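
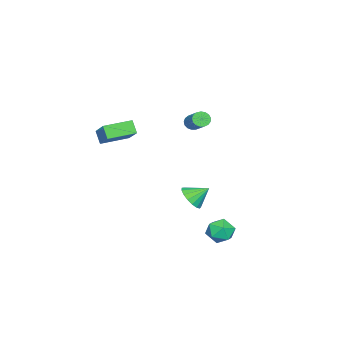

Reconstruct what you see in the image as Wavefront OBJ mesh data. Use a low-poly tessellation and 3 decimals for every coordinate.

v -2.529 -0.755 2.54
v -2.146 -1.074 2.431
v -1.149 -0.164 3.271
v -1.531 0.155 3.38
v -2.14 -0.911 2.249
v -1.143 -0.002 3.089
v -2.224 -0.713 2.133
v -1.226 0.196 2.974
v -2.377 -0.525 2.111
v -1.38 0.385 2.951
v -2.565 -0.389 2.187
v -1.568 0.521 3.027
v -2.744 -0.336 2.343
v -1.747 0.573 3.184
v -2.875 -0.38 2.545
v -1.877 0.529 3.386
v -2.926 -0.51 2.746
v -1.928 0.4 3.586
v -2.886 -0.695 2.899
v -1.888 0.214 3.74
v -2.764 -0.895 2.97
v -1.767 0.015 3.811
v -2.588 -1.062 2.943
v -1.591 -0.152 3.783
v -2.399 -1.159 2.823
v -1.402 -0.249 3.663
v -2.239 -1.163 2.638
v -1.242 -0.254 3.479
v 1.164 -4.641 2.743
v 2.422 -3.586 3.868
v 0.073 -3.51 2.904
v 1.331 -2.455 4.029
v 1.469 -4.245 2.031
v 2.727 -3.19 3.156
v 0.378 -3.114 2.192
v 1.636 -2.059 3.317
v 3.437 1.74 0.296
v 3.756 1.36 0.911
v 3.063 2.54 0.984
v 4.032 1.59 0.793
v 4.172 1.854 0.562
v 4.143 2.092 0.269
v 3.953 2.249 -0.017
v 3.644 2.29 -0.232
v 3.288 2.204 -0.325
v 2.966 2.012 -0.277
v 2.752 1.758 -0.097
v 2.694 1.499 0.173
v 2.807 1.296 0.471
v 3.064 1.194 0.729
v 3.407 1.217 0.887
v 2.493 3.381 -1.754
v 3.049 3.973 -1.581
v 3.491 2.527 -2.039
v 4.047 3.119 -1.866
v 3.591 2.787 -1.257
v 2.974 3.314 -1.08
v 3.566 3.186 -2.54
v 2.949 3.713 -2.363
v 3.712 3.853 -2.066
v 3.728 3.606 -1.273
v 2.812 2.894 -2.347
v 2.828 2.647 -1.554
f 2 1 5
f 2 5 3
f 3 5 6
f 3 6 4
f 5 1 7
f 5 7 6
f 6 7 8
f 6 8 4
f 7 1 9
f 7 9 8
f 8 9 10
f 8 10 4
f 9 1 11
f 9 11 10
f 10 11 12
f 10 12 4
f 11 1 13
f 11 13 12
f 12 13 14
f 12 14 4
f 13 1 15
f 13 15 14
f 14 15 16
f 14 16 4
f 15 1 17
f 15 17 16
f 16 17 18
f 16 18 4
f 17 1 19
f 17 19 18
f 18 19 20
f 18 20 4
f 19 1 21
f 19 21 20
f 20 21 22
f 20 22 4
f 21 1 23
f 21 23 22
f 22 23 24
f 22 24 4
f 23 1 25
f 23 25 24
f 24 25 26
f 24 26 4
f 25 1 27
f 25 27 26
f 26 27 28
f 26 28 4
f 27 1 2
f 27 2 28
f 28 2 3
f 28 3 4
f 30 32 29
f 33 30 29
f 29 32 31
f 31 33 29
f 30 36 32
f 34 30 33
f 34 36 30
f 32 36 31
f 35 33 31
f 31 36 35
f 35 34 33
f 36 34 35
f 38 37 40
f 38 40 39
f 40 37 41
f 40 41 39
f 41 37 42
f 41 42 39
f 42 37 43
f 42 43 39
f 43 37 44
f 43 44 39
f 44 37 45
f 44 45 39
f 45 37 46
f 45 46 39
f 46 37 47
f 46 47 39
f 47 37 48
f 47 48 39
f 48 37 49
f 48 49 39
f 49 37 50
f 49 50 39
f 50 37 51
f 50 51 39
f 51 37 38
f 51 38 39
f 52 63 57
f 52 57 53
f 52 53 59
f 52 59 62
f 52 62 63
f 53 57 61
f 57 63 56
f 63 62 54
f 62 59 58
f 59 53 60
f 55 61 56
f 55 56 54
f 55 54 58
f 55 58 60
f 55 60 61
f 56 61 57
f 54 56 63
f 58 54 62
f 60 58 59
f 61 60 53



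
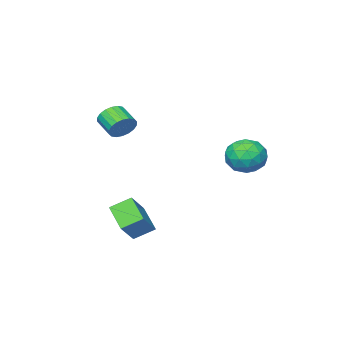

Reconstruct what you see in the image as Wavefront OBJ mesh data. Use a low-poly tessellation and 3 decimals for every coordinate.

v 2.324 0.024 -3.674
v 1.964 -1.258 -2.862
v 3.313 0.387 -2.663
v 2.953 -0.895 -1.851
v 3.127 -0.565 -4.249
v 2.767 -1.847 -3.437
v 4.116 -0.202 -3.238
v 3.756 -1.484 -2.426
v 2.337 -2.256 1.922
v 2.964 -2.477 1.621
v 2.87 -3.445 2.137
v 2.243 -3.224 2.438
v 3.062 -2.339 1.899
v 2.968 -3.307 2.414
v 3.016 -2.185 2.181
v 2.922 -3.152 2.696
v 2.836 -2.044 2.412
v 2.742 -3.012 2.927
v 2.556 -1.946 2.546
v 2.462 -2.913 3.061
v 2.234 -1.909 2.556
v 2.14 -2.876 3.071
v 1.932 -1.941 2.441
v 1.838 -2.908 2.956
v 1.71 -2.035 2.223
v 1.616 -3.003 2.739
v 1.612 -2.173 1.946
v 1.518 -3.141 2.461
v 1.658 -2.328 1.664
v 1.564 -3.295 2.179
v 1.838 -2.468 1.433
v 1.744 -3.436 1.948
v 2.118 -2.567 1.299
v 2.024 -3.534 1.814
v 2.44 -2.604 1.289
v 2.346 -3.571 1.804
v 2.742 -2.572 1.404
v 2.648 -3.539 1.919
v -2.911 1.349 0.492
v -1.977 1.567 0.038
v -2.903 -0.207 -0.238
v -1.969 0.011 -0.692
v -2.03 -0.12 0.36
v -2.035 0.841 0.811
v -2.845 0.519 -1.011
v -2.85 1.48 -0.56
v -1.936 1.054 -0.891
v -1.432 0.659 -0.044
v -3.448 0.701 -0.156
v -2.944 0.306 0.691
v -2.445 1.594 0.329
v -2.435 -0.234 -0.529
v -2.471 -0.312 0.09
v -1.922 -0.183 -0.177
v -2.479 1.168 0.783
v -1.93 1.296 0.516
v -1.961 0.305 0.706
v -2.95 0.064 -0.716
v -2.401 0.192 -0.983
v -2.958 1.543 -0.023
v -2.409 1.672 -0.29
v -2.919 1.055 -0.906
v -1.871 1.421 -0.484
v -1.866 0.506 -0.913
v -2.382 0.805 -1.101
v -2.385 1.37 -0.836
v -1.575 1.189 0.014
v -1.57 0.274 -0.415
v -1.606 0.197 0.203
v -1.609 0.762 0.469
v -1.551 0.887 -0.532
v -3.31 1.086 0.215
v -3.305 0.171 -0.214
v -3.271 0.598 -0.669
v -3.274 1.163 -0.403
v -3.014 0.854 0.713
v -3.009 -0.061 0.284
v -2.495 -0.01 0.636
v -2.498 0.555 0.901
v -3.329 0.473 0.332
f 2 4 1
f 5 2 1
f 1 4 3
f 3 5 1
f 2 8 4
f 6 2 5
f 6 8 2
f 4 8 3
f 7 5 3
f 3 8 7
f 7 6 5
f 8 6 7
f 10 9 13
f 10 13 11
f 11 13 14
f 11 14 12
f 13 9 15
f 13 15 14
f 14 15 16
f 14 16 12
f 15 9 17
f 15 17 16
f 16 17 18
f 16 18 12
f 17 9 19
f 17 19 18
f 18 19 20
f 18 20 12
f 19 9 21
f 19 21 20
f 20 21 22
f 20 22 12
f 21 9 23
f 21 23 22
f 22 23 24
f 22 24 12
f 23 9 25
f 23 25 24
f 24 25 26
f 24 26 12
f 25 9 27
f 25 27 26
f 26 27 28
f 26 28 12
f 27 9 29
f 27 29 28
f 28 29 30
f 28 30 12
f 29 9 31
f 29 31 30
f 30 31 32
f 30 32 12
f 31 9 33
f 31 33 32
f 32 33 34
f 32 34 12
f 33 9 35
f 33 35 34
f 34 35 36
f 34 36 12
f 35 9 37
f 35 37 36
f 36 37 38
f 36 38 12
f 37 9 10
f 37 10 38
f 38 10 11
f 38 11 12
f 39 76 55
f 76 50 79
f 55 79 44
f 76 79 55
f 39 55 51
f 55 44 56
f 51 56 40
f 55 56 51
f 39 51 60
f 51 40 61
f 60 61 46
f 51 61 60
f 39 60 72
f 60 46 75
f 72 75 49
f 60 75 72
f 39 72 76
f 72 49 80
f 76 80 50
f 72 80 76
f 40 56 67
f 56 44 70
f 67 70 48
f 56 70 67
f 44 79 57
f 79 50 78
f 57 78 43
f 79 78 57
f 50 80 77
f 80 49 73
f 77 73 41
f 80 73 77
f 49 75 74
f 75 46 62
f 74 62 45
f 75 62 74
f 46 61 66
f 61 40 63
f 66 63 47
f 61 63 66
f 42 68 54
f 68 48 69
f 54 69 43
f 68 69 54
f 42 54 52
f 54 43 53
f 52 53 41
f 54 53 52
f 42 52 59
f 52 41 58
f 59 58 45
f 52 58 59
f 42 59 64
f 59 45 65
f 64 65 47
f 59 65 64
f 42 64 68
f 64 47 71
f 68 71 48
f 64 71 68
f 43 69 57
f 69 48 70
f 57 70 44
f 69 70 57
f 41 53 77
f 53 43 78
f 77 78 50
f 53 78 77
f 45 58 74
f 58 41 73
f 74 73 49
f 58 73 74
f 47 65 66
f 65 45 62
f 66 62 46
f 65 62 66
f 48 71 67
f 71 47 63
f 67 63 40
f 71 63 67



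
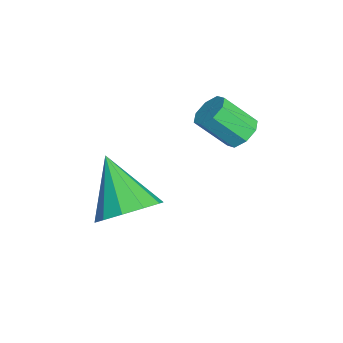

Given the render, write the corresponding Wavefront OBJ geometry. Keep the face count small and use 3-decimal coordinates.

v 0.693 -1.788 -3.99
v 1.471 -1.978 -3.391
v -0.553 -2.412 -2.57
v 1.292 -1.395 -3.292
v 0.884 -0.962 -3.459
v 0.403 -0.844 -3.83
v 0.033 -1.087 -4.261
v -0.085 -1.597 -4.589
v 0.094 -2.18 -4.688
v 0.502 -2.613 -4.521
v 0.983 -2.731 -4.151
v 1.353 -2.488 -3.719
v -0.231 1.325 -1.463
v 0.082 1.668 -1.099
v 0.003 0.759 -0.173
v -0.309 0.415 -0.537
v -0.363 1.74 -1.066
v -0.441 0.831 -0.14
v -0.73 1.569 -1.265
v -0.809 0.66 -0.339
v -0.805 1.255 -1.58
v -0.883 0.345 -0.655
v -0.543 0.981 -1.827
v -0.622 0.072 -0.901
v -0.099 0.909 -1.86
v -0.177 -0 -0.934
v 0.269 1.08 -1.661
v 0.19 0.171 -0.735
v 0.343 1.395 -1.345
v 0.265 0.485 -0.42
f 2 1 4
f 2 4 3
f 4 1 5
f 4 5 3
f 5 1 6
f 5 6 3
f 6 1 7
f 6 7 3
f 7 1 8
f 7 8 3
f 8 1 9
f 8 9 3
f 9 1 10
f 9 10 3
f 10 1 11
f 10 11 3
f 11 1 12
f 11 12 3
f 12 1 2
f 12 2 3
f 14 13 17
f 14 17 15
f 15 17 18
f 15 18 16
f 17 13 19
f 17 19 18
f 18 19 20
f 18 20 16
f 19 13 21
f 19 21 20
f 20 21 22
f 20 22 16
f 21 13 23
f 21 23 22
f 22 23 24
f 22 24 16
f 23 13 25
f 23 25 24
f 24 25 26
f 24 26 16
f 25 13 27
f 25 27 26
f 26 27 28
f 26 28 16
f 27 13 29
f 27 29 28
f 28 29 30
f 28 30 16
f 29 13 14
f 29 14 30
f 30 14 15
f 30 15 16



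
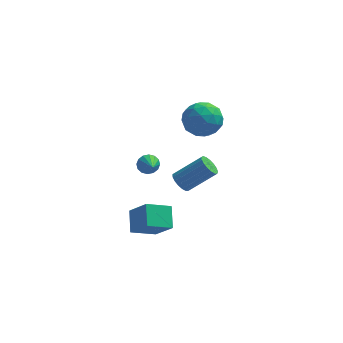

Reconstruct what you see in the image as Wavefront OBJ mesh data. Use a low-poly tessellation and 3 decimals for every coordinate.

v -2.033 0.225 -1.689
v -1.465 0.208 -2.081
v -1.627 -0.905 -1.051
v -1.375 0.402 -1.795
v -1.461 0.549 -1.481
v -1.7 0.609 -1.223
v -2.029 0.566 -1.089
v -2.358 0.432 -1.117
v -2.601 0.242 -1.298
v -2.692 0.048 -1.584
v -2.606 -0.099 -1.898
v -2.366 -0.159 -2.156
v -2.038 -0.116 -2.289
v -1.708 0.018 -2.262
v -0.145 0.09 -3.023
v 0.21 -0.504 -3.286
v 1.84 -0.144 -1.899
v 1.485 0.45 -1.637
v 0.326 -0.239 -3.491
v 1.955 0.122 -2.104
v 0.333 0.102 -3.588
v 1.963 0.462 -2.201
v 0.231 0.439 -3.556
v 1.861 0.8 -2.169
v 0.043 0.697 -3.402
v 1.673 1.057 -2.015
v -0.188 0.816 -3.162
v 1.442 1.176 -1.775
v -0.409 0.768 -2.889
v 1.221 1.128 -1.502
v -0.57 0.565 -2.648
v 1.06 0.925 -1.261
v -0.633 0.253 -2.492
v 0.996 0.613 -1.105
v -0.585 -0.096 -2.458
v 1.045 0.264 -1.071
v -0.435 -0.403 -2.554
v 1.194 -0.042 -1.167
v -0.22 -0.597 -2.757
v 1.41 -0.236 -1.37
v 0.013 -0.633 -3.022
v 1.643 -0.273 -1.635
v -1.477 -4.982 -2.778
v -1.675 -3.773 -1.911
v -2.528 -4.191 -4.121
v -2.725 -2.982 -3.255
v -0.135 -4.298 -3.425
v -0.332 -3.089 -2.559
v -1.185 -3.507 -4.769
v -1.383 -2.298 -3.902
v 0.04 -0.71 3.606
v 0.971 -0.105 4.184
v 1.389 -1.915 2.696
v 2.32 -1.31 3.274
v 1.539 -2.032 3.933
v 0.705 -1.287 4.495
v 1.655 -0.733 2.385
v 0.821 0.012 2.947
v 1.968 -0.119 3.429
v 1.897 -0.922 4.386
v 0.463 -1.098 2.494
v 0.392 -1.901 3.451
v 0.387 -0.302 3.975
v 1.973 -1.718 2.905
v 1.514 -2.143 3.293
v 2.061 -1.787 3.632
v 0.231 -0.997 4.158
v 0.778 -0.641 4.497
v 1.112 -1.774 4.35
v 1.582 -1.379 2.383
v 2.129 -1.023 2.722
v 0.299 -0.233 3.248
v 0.846 0.123 3.587
v 1.248 -0.246 2.53
v 1.52 0.046 3.871
v 2.313 -0.662 3.336
v 1.923 -0.323 2.813
v 1.433 0.114 3.144
v 1.478 -0.426 4.433
v 2.271 -1.134 3.899
v 1.812 -1.559 4.286
v 1.322 -1.121 4.616
v 2.065 -0.434 3.99
v 0.089 -0.886 2.981
v 0.882 -1.594 2.447
v 1.038 -0.899 2.264
v 0.548 -0.461 2.594
v 0.047 -1.358 3.544
v 0.84 -2.066 3.009
v 0.927 -2.134 3.736
v 0.437 -1.697 4.067
v 0.295 -1.586 2.89
f 2 1 4
f 2 4 3
f 4 1 5
f 4 5 3
f 5 1 6
f 5 6 3
f 6 1 7
f 6 7 3
f 7 1 8
f 7 8 3
f 8 1 9
f 8 9 3
f 9 1 10
f 9 10 3
f 10 1 11
f 10 11 3
f 11 1 12
f 11 12 3
f 12 1 13
f 12 13 3
f 13 1 14
f 13 14 3
f 14 1 2
f 14 2 3
f 16 15 19
f 16 19 17
f 17 19 20
f 17 20 18
f 19 15 21
f 19 21 20
f 20 21 22
f 20 22 18
f 21 15 23
f 21 23 22
f 22 23 24
f 22 24 18
f 23 15 25
f 23 25 24
f 24 25 26
f 24 26 18
f 25 15 27
f 25 27 26
f 26 27 28
f 26 28 18
f 27 15 29
f 27 29 28
f 28 29 30
f 28 30 18
f 29 15 31
f 29 31 30
f 30 31 32
f 30 32 18
f 31 15 33
f 31 33 32
f 32 33 34
f 32 34 18
f 33 15 35
f 33 35 34
f 34 35 36
f 34 36 18
f 35 15 37
f 35 37 36
f 36 37 38
f 36 38 18
f 37 15 39
f 37 39 38
f 38 39 40
f 38 40 18
f 39 15 41
f 39 41 40
f 40 41 42
f 40 42 18
f 41 15 16
f 41 16 42
f 42 16 17
f 42 17 18
f 44 46 43
f 47 44 43
f 43 46 45
f 45 47 43
f 44 50 46
f 48 44 47
f 48 50 44
f 46 50 45
f 49 47 45
f 45 50 49
f 49 48 47
f 50 48 49
f 51 88 67
f 88 62 91
f 67 91 56
f 88 91 67
f 51 67 63
f 67 56 68
f 63 68 52
f 67 68 63
f 51 63 72
f 63 52 73
f 72 73 58
f 63 73 72
f 51 72 84
f 72 58 87
f 84 87 61
f 72 87 84
f 51 84 88
f 84 61 92
f 88 92 62
f 84 92 88
f 52 68 79
f 68 56 82
f 79 82 60
f 68 82 79
f 56 91 69
f 91 62 90
f 69 90 55
f 91 90 69
f 62 92 89
f 92 61 85
f 89 85 53
f 92 85 89
f 61 87 86
f 87 58 74
f 86 74 57
f 87 74 86
f 58 73 78
f 73 52 75
f 78 75 59
f 73 75 78
f 54 80 66
f 80 60 81
f 66 81 55
f 80 81 66
f 54 66 64
f 66 55 65
f 64 65 53
f 66 65 64
f 54 64 71
f 64 53 70
f 71 70 57
f 64 70 71
f 54 71 76
f 71 57 77
f 76 77 59
f 71 77 76
f 54 76 80
f 76 59 83
f 80 83 60
f 76 83 80
f 55 81 69
f 81 60 82
f 69 82 56
f 81 82 69
f 53 65 89
f 65 55 90
f 89 90 62
f 65 90 89
f 57 70 86
f 70 53 85
f 86 85 61
f 70 85 86
f 59 77 78
f 77 57 74
f 78 74 58
f 77 74 78
f 60 83 79
f 83 59 75
f 79 75 52
f 83 75 79



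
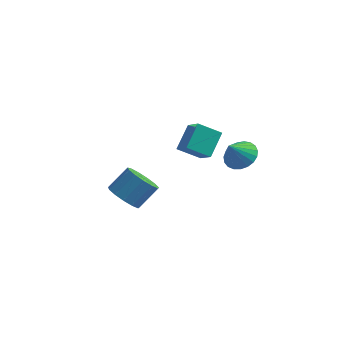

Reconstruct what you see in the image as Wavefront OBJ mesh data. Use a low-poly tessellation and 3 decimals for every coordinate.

v -1.31 0.197 2.861
v -0.642 -0.445 3.542
v -1.175 1.231 3.703
v -0.507 0.589 4.384
v -0.373 0.551 2.276
v 0.295 -0.091 2.957
v -0.238 1.585 3.118
v 0.43 0.943 3.799
v -4.315 1.685 -2.131
v -3.948 2.174 -2.777
v -3.318 2.945 -1.836
v -3.685 2.455 -1.189
v -4.385 2.394 -2.664
v -3.755 3.164 -1.723
v -4.8 2.388 -2.382
v -4.169 3.158 -1.441
v -5.06 2.159 -2.02
v -4.43 2.929 -1.079
v -5.084 1.779 -1.693
v -4.454 2.55 -0.752
v -4.864 1.37 -1.505
v -4.234 2.14 -0.564
v -4.47 1.06 -1.516
v -3.84 1.831 -0.574
v -4.026 0.949 -1.722
v -3.396 1.72 -0.78
v -3.674 1.071 -2.057
v -3.044 1.842 -1.116
v -3.526 1.388 -2.416
v -2.896 2.159 -1.475
v -3.628 1.8 -2.685
v -2.998 2.57 -1.743
v 0.801 2.378 1.497
v 1.321 2.796 1.956
v 0.459 1.762 2.443
v 1.042 2.983 1.977
v 0.722 3.066 1.915
v 0.415 3.03 1.781
v 0.175 2.881 1.598
v 0.043 2.645 1.397
v 0.042 2.363 1.213
v 0.173 2.083 1.078
v 0.412 1.854 1.016
v 0.718 1.716 1.037
v 1.039 1.692 1.137
v 1.318 1.787 1.299
v 1.508 1.983 1.496
v 1.576 2.248 1.692
v 1.51 2.536 1.855
f 2 4 1
f 5 2 1
f 1 4 3
f 3 5 1
f 2 8 4
f 6 2 5
f 6 8 2
f 4 8 3
f 7 5 3
f 3 8 7
f 7 6 5
f 8 6 7
f 10 9 13
f 10 13 11
f 11 13 14
f 11 14 12
f 13 9 15
f 13 15 14
f 14 15 16
f 14 16 12
f 15 9 17
f 15 17 16
f 16 17 18
f 16 18 12
f 17 9 19
f 17 19 18
f 18 19 20
f 18 20 12
f 19 9 21
f 19 21 20
f 20 21 22
f 20 22 12
f 21 9 23
f 21 23 22
f 22 23 24
f 22 24 12
f 23 9 25
f 23 25 24
f 24 25 26
f 24 26 12
f 25 9 27
f 25 27 26
f 26 27 28
f 26 28 12
f 27 9 29
f 27 29 28
f 28 29 30
f 28 30 12
f 29 9 31
f 29 31 30
f 30 31 32
f 30 32 12
f 31 9 10
f 31 10 32
f 32 10 11
f 32 11 12
f 34 33 36
f 34 36 35
f 36 33 37
f 36 37 35
f 37 33 38
f 37 38 35
f 38 33 39
f 38 39 35
f 39 33 40
f 39 40 35
f 40 33 41
f 40 41 35
f 41 33 42
f 41 42 35
f 42 33 43
f 42 43 35
f 43 33 44
f 43 44 35
f 44 33 45
f 44 45 35
f 45 33 46
f 45 46 35
f 46 33 47
f 46 47 35
f 47 33 48
f 47 48 35
f 48 33 49
f 48 49 35
f 49 33 34
f 49 34 35



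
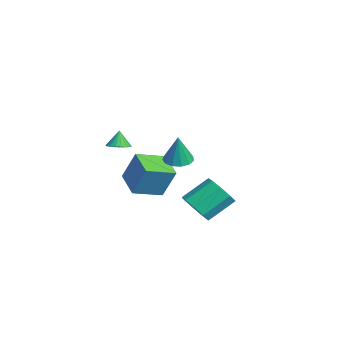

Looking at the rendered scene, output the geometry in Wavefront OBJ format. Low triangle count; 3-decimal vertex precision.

v -3.463 -3.434 -0.792
v -3.015 -3.968 -0.61
v -3.757 -3.326 0.252
v -2.83 -3.708 -0.585
v -2.77 -3.393 -0.601
v -2.847 -3.087 -0.654
v -3.046 -2.849 -0.735
v -3.328 -2.728 -0.827
v -3.636 -2.746 -0.912
v -3.91 -2.9 -0.974
v -4.096 -3.16 -0.999
v -4.156 -3.475 -0.983
v -4.078 -3.781 -0.93
v -3.879 -4.019 -0.849
v -3.597 -4.14 -0.757
v -3.289 -4.122 -0.672
v -4.094 -3.144 -3.449
v -3.599 -2.466 -1.568
v -4.511 -1.358 -3.983
v -4.016 -0.681 -2.102
v -2.344 -2.899 -3.998
v -1.849 -2.222 -2.117
v -2.761 -1.114 -4.532
v -2.266 -0.436 -2.651
v 3.678 -1.604 1.177
v 4.334 -2.048 1.008
v 4.062 -1.696 2.903
v 4.468 -1.612 1.001
v 4.352 -1.174 1.05
v 4.021 -0.872 1.14
v 3.582 -0.803 1.241
v 3.173 -0.988 1.322
v 2.924 -1.369 1.358
v 2.915 -1.825 1.336
v 3.147 -2.21 1.263
v 3.549 -2.404 1.164
v 3.991 -2.343 1.068
v 0.296 0.067 -4.271
v 1.067 0.623 -4.804
v 0.755 2.17 -3.642
v -0.016 1.613 -3.109
v 0.404 0.732 -5.128
v 0.092 2.279 -3.965
v -0.309 0.53 -5.05
v -0.621 2.077 -3.888
v -0.739 0.111 -4.608
v -1.052 1.658 -3.446
v -0.685 -0.329 -4.009
v -0.997 1.218 -2.846
v -0.172 -0.584 -3.532
v -0.484 0.963 -2.369
v 0.561 -0.534 -3.401
v 0.248 1.013 -2.238
v 1.169 -0.204 -3.677
v 0.857 1.343 -2.515
v 1.369 0.253 -4.232
v 1.057 1.8 -3.069
f 2 1 4
f 2 4 3
f 4 1 5
f 4 5 3
f 5 1 6
f 5 6 3
f 6 1 7
f 6 7 3
f 7 1 8
f 7 8 3
f 8 1 9
f 8 9 3
f 9 1 10
f 9 10 3
f 10 1 11
f 10 11 3
f 11 1 12
f 11 12 3
f 12 1 13
f 12 13 3
f 13 1 14
f 13 14 3
f 14 1 15
f 14 15 3
f 15 1 16
f 15 16 3
f 16 1 2
f 16 2 3
f 18 20 17
f 21 18 17
f 17 20 19
f 19 21 17
f 18 24 20
f 22 18 21
f 22 24 18
f 20 24 19
f 23 21 19
f 19 24 23
f 23 22 21
f 24 22 23
f 26 25 28
f 26 28 27
f 28 25 29
f 28 29 27
f 29 25 30
f 29 30 27
f 30 25 31
f 30 31 27
f 31 25 32
f 31 32 27
f 32 25 33
f 32 33 27
f 33 25 34
f 33 34 27
f 34 25 35
f 34 35 27
f 35 25 36
f 35 36 27
f 36 25 37
f 36 37 27
f 37 25 26
f 37 26 27
f 39 38 42
f 39 42 40
f 40 42 43
f 40 43 41
f 42 38 44
f 42 44 43
f 43 44 45
f 43 45 41
f 44 38 46
f 44 46 45
f 45 46 47
f 45 47 41
f 46 38 48
f 46 48 47
f 47 48 49
f 47 49 41
f 48 38 50
f 48 50 49
f 49 50 51
f 49 51 41
f 50 38 52
f 50 52 51
f 51 52 53
f 51 53 41
f 52 38 54
f 52 54 53
f 53 54 55
f 53 55 41
f 54 38 56
f 54 56 55
f 55 56 57
f 55 57 41
f 56 38 39
f 56 39 57
f 57 39 40
f 57 40 41



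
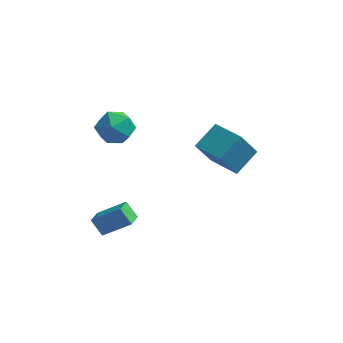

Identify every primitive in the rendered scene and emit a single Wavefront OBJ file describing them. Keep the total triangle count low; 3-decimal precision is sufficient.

v -2.993 -4.641 -4.384
v -3.612 -4.411 -3.581
v -2.957 -3.75 -4.611
v -3.576 -3.52 -3.808
v -1.604 -4.44 -3.372
v -2.223 -4.21 -2.569
v -1.568 -3.549 -3.599
v -2.187 -3.319 -2.796
v 0.69 -1.565 0.566
v 1.383 -0.393 1.388
v 1.322 -0.863 -0.966
v 2.015 0.308 -0.144
v 2.165 -2.548 0.724
v 2.858 -1.377 1.546
v 2.797 -1.847 -0.808
v 3.49 -0.675 0.014
v -2.644 -2.084 2.732
v -2.079 -2.918 3.102
v -3.421 -3.122 1.578
v -2.856 -3.956 1.948
v -3.617 -3.511 2.558
v -3.137 -2.869 3.271
v -2.363 -3.171 1.409
v -1.883 -2.529 2.122
v -1.905 -3.589 2.284
v -2.681 -3.799 2.995
v -2.819 -2.241 1.685
v -3.595 -2.451 2.396
f 2 4 1
f 5 2 1
f 1 4 3
f 3 5 1
f 2 8 4
f 6 2 5
f 6 8 2
f 4 8 3
f 7 5 3
f 3 8 7
f 7 6 5
f 8 6 7
f 10 12 9
f 13 10 9
f 9 12 11
f 11 13 9
f 10 16 12
f 14 10 13
f 14 16 10
f 12 16 11
f 15 13 11
f 11 16 15
f 15 14 13
f 16 14 15
f 17 28 22
f 17 22 18
f 17 18 24
f 17 24 27
f 17 27 28
f 18 22 26
f 22 28 21
f 28 27 19
f 27 24 23
f 24 18 25
f 20 26 21
f 20 21 19
f 20 19 23
f 20 23 25
f 20 25 26
f 21 26 22
f 19 21 28
f 23 19 27
f 25 23 24
f 26 25 18



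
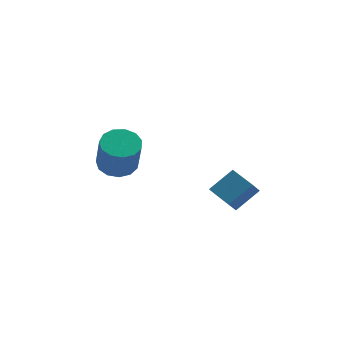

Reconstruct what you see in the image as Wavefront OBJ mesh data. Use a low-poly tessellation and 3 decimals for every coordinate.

v -3.197 4.165 1.036
v -2.542 3.533 0.645
v -2.289 2.664 2.473
v -2.943 3.295 2.864
v -2.25 3.976 0.815
v -1.997 3.107 2.643
v -2.258 4.48 1.056
v -2.005 3.61 2.884
v -2.564 4.883 1.29
v -2.311 4.014 3.118
v -3.071 5.058 1.443
v -2.818 4.189 3.271
v -3.618 4.95 1.467
v -3.365 4.081 3.296
v -4.031 4.592 1.355
v -3.778 3.723 3.183
v -4.179 4.099 1.141
v -3.926 3.229 2.969
v -4.015 3.626 0.893
v -3.762 2.757 2.722
v -3.591 3.325 0.691
v -3.338 2.456 2.52
v -3.042 3.29 0.599
v -2.789 2.421 2.427
v 2.067 -0.059 1.013
v 3.094 0.552 1.936
v 1.16 0.987 1.329
v 2.187 1.598 2.253
v 2.373 0.402 0.367
v 3.4 1.013 1.291
v 1.466 1.448 0.684
v 2.493 2.059 1.607
f 2 1 5
f 2 5 3
f 3 5 6
f 3 6 4
f 5 1 7
f 5 7 6
f 6 7 8
f 6 8 4
f 7 1 9
f 7 9 8
f 8 9 10
f 8 10 4
f 9 1 11
f 9 11 10
f 10 11 12
f 10 12 4
f 11 1 13
f 11 13 12
f 12 13 14
f 12 14 4
f 13 1 15
f 13 15 14
f 14 15 16
f 14 16 4
f 15 1 17
f 15 17 16
f 16 17 18
f 16 18 4
f 17 1 19
f 17 19 18
f 18 19 20
f 18 20 4
f 19 1 21
f 19 21 20
f 20 21 22
f 20 22 4
f 21 1 23
f 21 23 22
f 22 23 24
f 22 24 4
f 23 1 2
f 23 2 24
f 24 2 3
f 24 3 4
f 26 28 25
f 29 26 25
f 25 28 27
f 27 29 25
f 26 32 28
f 30 26 29
f 30 32 26
f 28 32 27
f 31 29 27
f 27 32 31
f 31 30 29
f 32 30 31



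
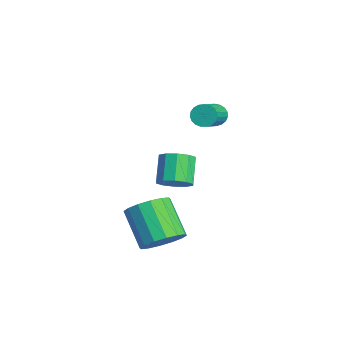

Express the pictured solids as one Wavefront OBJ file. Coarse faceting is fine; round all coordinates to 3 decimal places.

v -1.035 -0.646 2.1
v -0.748 -0.633 1.655
v 0.403 -1.38 2.375
v 0.115 -1.394 2.82
v -0.688 -0.445 1.754
v 0.463 -1.193 2.474
v -0.688 -0.292 1.912
v 0.463 -1.04 2.633
v -0.748 -0.201 2.104
v 0.402 -0.948 2.824
v -0.858 -0.186 2.294
v 0.293 -0.934 3.015
v -0.999 -0.251 2.451
v 0.152 -0.999 3.171
v -1.145 -0.384 2.547
v 0.005 -1.132 3.268
v -1.273 -0.563 2.566
v -0.122 -1.311 3.286
v -1.36 -0.756 2.504
v -0.209 -1.504 3.225
v -1.39 -0.93 2.373
v -0.24 -1.678 3.093
v -1.36 -1.055 2.194
v -0.209 -1.802 2.914
v -1.273 -1.109 1.999
v -0.122 -1.857 2.719
v -1.145 -1.083 1.821
v 0.006 -1.831 2.541
v -0.998 -0.982 1.692
v 0.153 -1.73 2.412
v -0.858 -0.823 1.633
v 0.293 -1.57 2.353
v 2.801 -3.648 -1.981
v 3.388 -4.139 -1.489
v 2.126 -4.422 -0.266
v 1.539 -3.932 -0.759
v 3.439 -3.697 -1.334
v 2.177 -3.98 -0.111
v 3.319 -3.242 -1.353
v 2.056 -3.525 -0.13
v 3.06 -2.896 -1.54
v 1.797 -3.179 -0.317
v 2.731 -2.751 -1.845
v 1.469 -3.035 -0.623
v 2.422 -2.847 -2.187
v 1.16 -3.131 -0.965
v 2.214 -3.158 -2.474
v 0.952 -3.441 -1.251
v 2.163 -3.6 -2.629
v 0.901 -3.883 -1.406
v 2.284 -4.055 -2.61
v 1.021 -4.338 -1.387
v 2.543 -4.401 -2.423
v 1.28 -4.684 -1.2
v 2.871 -4.545 -2.117
v 1.609 -4.829 -0.895
v 3.18 -4.449 -1.775
v 1.918 -4.733 -0.553
v -1.385 -2.106 -1.707
v -0.825 -1.795 -1.316
v -1.675 -1.463 -0.363
v -2.235 -1.774 -0.753
v -1.006 -1.469 -1.591
v -1.857 -1.137 -0.638
v -1.332 -1.386 -1.91
v -2.182 -1.054 -0.957
v -1.678 -1.578 -2.152
v -2.528 -1.246 -1.198
v -1.912 -1.972 -2.223
v -2.762 -1.64 -1.27
v -1.945 -2.417 -2.097
v -2.795 -2.085 -1.144
v -1.763 -2.743 -1.822
v -2.614 -2.411 -0.869
v -1.438 -2.826 -1.503
v -2.288 -2.494 -0.55
v -1.092 -2.634 -1.262
v -1.942 -2.302 -0.308
v -0.858 -2.24 -1.19
v -1.708 -1.908 -0.237
f 2 1 5
f 2 5 3
f 3 5 6
f 3 6 4
f 5 1 7
f 5 7 6
f 6 7 8
f 6 8 4
f 7 1 9
f 7 9 8
f 8 9 10
f 8 10 4
f 9 1 11
f 9 11 10
f 10 11 12
f 10 12 4
f 11 1 13
f 11 13 12
f 12 13 14
f 12 14 4
f 13 1 15
f 13 15 14
f 14 15 16
f 14 16 4
f 15 1 17
f 15 17 16
f 16 17 18
f 16 18 4
f 17 1 19
f 17 19 18
f 18 19 20
f 18 20 4
f 19 1 21
f 19 21 20
f 20 21 22
f 20 22 4
f 21 1 23
f 21 23 22
f 22 23 24
f 22 24 4
f 23 1 25
f 23 25 24
f 24 25 26
f 24 26 4
f 25 1 27
f 25 27 26
f 26 27 28
f 26 28 4
f 27 1 29
f 27 29 28
f 28 29 30
f 28 30 4
f 29 1 31
f 29 31 30
f 30 31 32
f 30 32 4
f 31 1 2
f 31 2 32
f 32 2 3
f 32 3 4
f 34 33 37
f 34 37 35
f 35 37 38
f 35 38 36
f 37 33 39
f 37 39 38
f 38 39 40
f 38 40 36
f 39 33 41
f 39 41 40
f 40 41 42
f 40 42 36
f 41 33 43
f 41 43 42
f 42 43 44
f 42 44 36
f 43 33 45
f 43 45 44
f 44 45 46
f 44 46 36
f 45 33 47
f 45 47 46
f 46 47 48
f 46 48 36
f 47 33 49
f 47 49 48
f 48 49 50
f 48 50 36
f 49 33 51
f 49 51 50
f 50 51 52
f 50 52 36
f 51 33 53
f 51 53 52
f 52 53 54
f 52 54 36
f 53 33 55
f 53 55 54
f 54 55 56
f 54 56 36
f 55 33 57
f 55 57 56
f 56 57 58
f 56 58 36
f 57 33 34
f 57 34 58
f 58 34 35
f 58 35 36
f 60 59 63
f 60 63 61
f 61 63 64
f 61 64 62
f 63 59 65
f 63 65 64
f 64 65 66
f 64 66 62
f 65 59 67
f 65 67 66
f 66 67 68
f 66 68 62
f 67 59 69
f 67 69 68
f 68 69 70
f 68 70 62
f 69 59 71
f 69 71 70
f 70 71 72
f 70 72 62
f 71 59 73
f 71 73 72
f 72 73 74
f 72 74 62
f 73 59 75
f 73 75 74
f 74 75 76
f 74 76 62
f 75 59 77
f 75 77 76
f 76 77 78
f 76 78 62
f 77 59 79
f 77 79 78
f 78 79 80
f 78 80 62
f 79 59 60
f 79 60 80
f 80 60 61
f 80 61 62



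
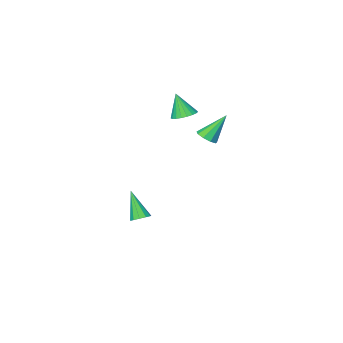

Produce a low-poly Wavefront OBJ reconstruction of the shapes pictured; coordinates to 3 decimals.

v -0.887 0.289 -3.814
v -0.517 -0.084 -4.059
v -0.893 -0.749 -2.246
v -0.325 0.169 -3.892
v -0.349 0.467 -3.694
v -0.578 0.697 -3.542
v -0.925 0.772 -3.494
v -1.258 0.661 -3.568
v -1.45 0.409 -3.736
v -1.426 0.111 -3.933
v -1.197 -0.119 -4.085
v -0.85 -0.194 -4.133
v -3.624 0.148 3.114
v -2.958 -0.109 2.919
v -3.416 -0.368 4.506
v -2.891 0.176 3.015
v -2.951 0.456 3.127
v -3.127 0.683 3.238
v -3.39 0.817 3.327
v -3.692 0.836 3.379
v -3.983 0.736 3.385
v -4.212 0.534 3.344
v -4.339 0.265 3.264
v -4.342 -0.023 3.157
v -4.221 -0.282 3.043
v -3.997 -0.467 2.941
v -3.708 -0.545 2.869
v -3.405 -0.503 2.839
v -3.139 -0.349 2.857
v -3.178 3.07 2.842
v -2.733 3.443 3.087
v -4.182 3.33 4.278
v -3.008 3.677 2.852
v -3.363 3.627 2.613
v -3.632 3.317 2.481
v -3.688 2.891 2.519
v -3.506 2.549 2.708
v -3.171 2.451 2.96
v -2.839 2.643 3.157
v -2.666 3.034 3.207
f 2 1 4
f 2 4 3
f 4 1 5
f 4 5 3
f 5 1 6
f 5 6 3
f 6 1 7
f 6 7 3
f 7 1 8
f 7 8 3
f 8 1 9
f 8 9 3
f 9 1 10
f 9 10 3
f 10 1 11
f 10 11 3
f 11 1 12
f 11 12 3
f 12 1 2
f 12 2 3
f 14 13 16
f 14 16 15
f 16 13 17
f 16 17 15
f 17 13 18
f 17 18 15
f 18 13 19
f 18 19 15
f 19 13 20
f 19 20 15
f 20 13 21
f 20 21 15
f 21 13 22
f 21 22 15
f 22 13 23
f 22 23 15
f 23 13 24
f 23 24 15
f 24 13 25
f 24 25 15
f 25 13 26
f 25 26 15
f 26 13 27
f 26 27 15
f 27 13 28
f 27 28 15
f 28 13 29
f 28 29 15
f 29 13 14
f 29 14 15
f 31 30 33
f 31 33 32
f 33 30 34
f 33 34 32
f 34 30 35
f 34 35 32
f 35 30 36
f 35 36 32
f 36 30 37
f 36 37 32
f 37 30 38
f 37 38 32
f 38 30 39
f 38 39 32
f 39 30 40
f 39 40 32
f 40 30 31
f 40 31 32



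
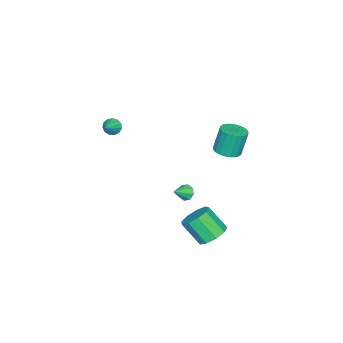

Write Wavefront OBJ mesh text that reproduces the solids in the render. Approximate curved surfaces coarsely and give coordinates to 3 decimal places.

v 2.96 4.505 -2.204
v 3.622 5.011 -1.768
v 3.622 3.9 -0.481
v 2.96 3.395 -0.916
v 3.038 5.215 -1.592
v 3.038 4.104 -0.305
v 2.418 5.087 -1.702
v 2.418 3.976 -0.415
v 2.051 4.687 -2.047
v 2.051 3.576 -0.76
v 2.109 4.202 -2.465
v 2.11 3.091 -1.178
v 2.566 3.859 -2.761
v 2.566 2.748 -1.474
v 3.207 3.818 -2.796
v 3.207 2.708 -1.509
v 3.732 4.099 -2.554
v 3.732 2.989 -1.267
v 3.896 4.57 -2.148
v 3.896 3.46 -0.861
v -3.711 2.14 -0.441
v -3.05 2.655 -0.38
v -3.408 2.915 1.282
v -4.069 2.4 1.221
v -3.288 2.865 -0.464
v -3.645 3.125 1.198
v -3.589 2.964 -0.544
v -3.947 3.225 1.118
v -3.91 2.938 -0.609
v -4.267 3.199 1.053
v -4.2 2.791 -0.648
v -4.557 3.052 1.014
v -4.415 2.544 -0.656
v -4.773 2.805 1.006
v -4.524 2.236 -0.631
v -4.881 2.497 1.031
v -4.509 1.913 -0.577
v -4.866 2.174 1.085
v -4.372 1.625 -0.502
v -4.73 1.885 1.16
v -4.135 1.415 -0.418
v -4.492 1.675 1.244
v -3.833 1.315 -0.338
v -4.191 1.576 1.324
v -3.513 1.341 -0.273
v -3.87 1.602 1.389
v -3.223 1.488 -0.234
v -3.58 1.749 1.428
v -3.007 1.735 -0.226
v -3.365 1.996 1.436
v -2.899 2.043 -0.251
v -3.256 2.304 1.411
v -2.914 2.366 -0.305
v -3.271 2.627 1.357
v -0.302 1.206 -2.086
v 0.004 1.619 -2.331
v 0.602 0.874 -1.514
v -0.183 1.749 -1.96
v -0.44 1.561 -1.661
v -0.616 1.165 -1.612
v -0.609 0.793 -1.84
v -0.422 0.663 -2.212
v -0.165 0.851 -2.51
v 0.012 1.247 -2.559
v -0.645 -3.677 1.728
v -0.411 -3.402 1.261
v 0.385 -3.563 2.312
v -0.546 -3.165 1.452
v -0.711 -3.091 1.73
v -0.856 -3.202 2.008
v -0.934 -3.464 2.197
v -0.92 -3.794 2.237
v -0.819 -4.087 2.116
v -0.663 -4.249 1.871
v -0.501 -4.23 1.581
v -0.385 -4.035 1.338
v -0.352 -3.727 1.219
f 2 1 5
f 2 5 3
f 3 5 6
f 3 6 4
f 5 1 7
f 5 7 6
f 6 7 8
f 6 8 4
f 7 1 9
f 7 9 8
f 8 9 10
f 8 10 4
f 9 1 11
f 9 11 10
f 10 11 12
f 10 12 4
f 11 1 13
f 11 13 12
f 12 13 14
f 12 14 4
f 13 1 15
f 13 15 14
f 14 15 16
f 14 16 4
f 15 1 17
f 15 17 16
f 16 17 18
f 16 18 4
f 17 1 19
f 17 19 18
f 18 19 20
f 18 20 4
f 19 1 2
f 19 2 20
f 20 2 3
f 20 3 4
f 22 21 25
f 22 25 23
f 23 25 26
f 23 26 24
f 25 21 27
f 25 27 26
f 26 27 28
f 26 28 24
f 27 21 29
f 27 29 28
f 28 29 30
f 28 30 24
f 29 21 31
f 29 31 30
f 30 31 32
f 30 32 24
f 31 21 33
f 31 33 32
f 32 33 34
f 32 34 24
f 33 21 35
f 33 35 34
f 34 35 36
f 34 36 24
f 35 21 37
f 35 37 36
f 36 37 38
f 36 38 24
f 37 21 39
f 37 39 38
f 38 39 40
f 38 40 24
f 39 21 41
f 39 41 40
f 40 41 42
f 40 42 24
f 41 21 43
f 41 43 42
f 42 43 44
f 42 44 24
f 43 21 45
f 43 45 44
f 44 45 46
f 44 46 24
f 45 21 47
f 45 47 46
f 46 47 48
f 46 48 24
f 47 21 49
f 47 49 48
f 48 49 50
f 48 50 24
f 49 21 51
f 49 51 50
f 50 51 52
f 50 52 24
f 51 21 53
f 51 53 52
f 52 53 54
f 52 54 24
f 53 21 22
f 53 22 54
f 54 22 23
f 54 23 24
f 56 55 58
f 56 58 57
f 58 55 59
f 58 59 57
f 59 55 60
f 59 60 57
f 60 55 61
f 60 61 57
f 61 55 62
f 61 62 57
f 62 55 63
f 62 63 57
f 63 55 64
f 63 64 57
f 64 55 56
f 64 56 57
f 66 65 68
f 66 68 67
f 68 65 69
f 68 69 67
f 69 65 70
f 69 70 67
f 70 65 71
f 70 71 67
f 71 65 72
f 71 72 67
f 72 65 73
f 72 73 67
f 73 65 74
f 73 74 67
f 74 65 75
f 74 75 67
f 75 65 76
f 75 76 67
f 76 65 77
f 76 77 67
f 77 65 66
f 77 66 67



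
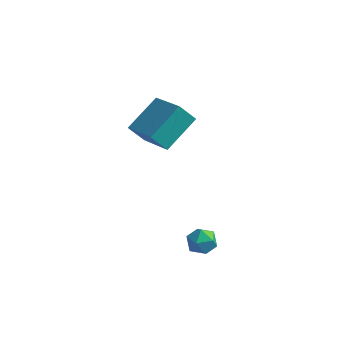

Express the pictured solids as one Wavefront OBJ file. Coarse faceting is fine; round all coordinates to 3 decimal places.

v 1.215 -0.775 -2.101
v 1.734 -1.136 -1.995
v 0.646 -1.424 -1.525
v 1.165 -1.785 -1.419
v 1.123 -1.2 -1.159
v 1.475 -0.799 -1.515
v 0.905 -1.761 -2.005
v 1.257 -1.36 -2.361
v 1.543 -1.746 -1.936
v 1.677 -1.399 -1.413
v 0.703 -1.161 -2.107
v 0.837 -0.814 -1.584
v -3.538 2.916 -0.255
v -2.943 4.359 0.622
v -2.933 3.112 -0.987
v -2.338 4.554 -0.11
v -2.102 1.786 0.63
v -1.507 3.228 1.507
v -1.497 1.981 -0.102
v -0.902 3.424 0.775
f 1 12 6
f 1 6 2
f 1 2 8
f 1 8 11
f 1 11 12
f 2 6 10
f 6 12 5
f 12 11 3
f 11 8 7
f 8 2 9
f 4 10 5
f 4 5 3
f 4 3 7
f 4 7 9
f 4 9 10
f 5 10 6
f 3 5 12
f 7 3 11
f 9 7 8
f 10 9 2
f 14 16 13
f 17 14 13
f 13 16 15
f 15 17 13
f 14 20 16
f 18 14 17
f 18 20 14
f 16 20 15
f 19 17 15
f 15 20 19
f 19 18 17
f 20 18 19



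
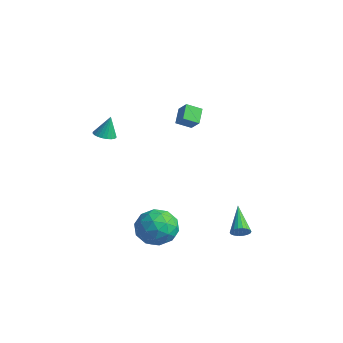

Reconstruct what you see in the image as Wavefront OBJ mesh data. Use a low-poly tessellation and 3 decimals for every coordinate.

v -1.561 -3.574 2.257
v -0.974 -3.827 2.304
v -1.499 -3.206 3.503
v -0.921 -3.594 2.232
v -0.966 -3.358 2.164
v -1.101 -3.154 2.11
v -1.306 -3.015 2.079
v -1.549 -2.961 2.075
v -1.795 -3 2.099
v -2.005 -3.127 2.147
v -2.147 -3.322 2.211
v -2.2 -3.555 2.283
v -2.155 -3.791 2.351
v -2.021 -3.994 2.405
v -1.816 -4.134 2.436
v -1.572 -4.188 2.44
v -1.326 -4.149 2.416
v -1.117 -4.022 2.368
v 2.262 -2.854 -1.828
v 3.471 -2.97 -1.718
v 2.289 -4.07 -3.382
v 3.498 -4.186 -3.272
v 2.76 -4.667 -2.429
v 2.743 -3.916 -1.468
v 3.017 -3.124 -3.632
v 3 -2.373 -2.671
v 3.938 -3.136 -2.832
v 3.779 -4.09 -2.089
v 1.981 -2.95 -3.011
v 1.822 -3.904 -2.268
v 2.864 -2.805 -1.637
v 2.896 -4.235 -3.463
v 2.462 -4.518 -2.968
v 3.172 -4.586 -2.903
v 2.436 -3.361 -1.49
v 3.147 -3.429 -1.425
v 2.729 -4.427 -1.843
v 2.613 -3.611 -3.675
v 3.324 -3.679 -3.61
v 2.588 -2.454 -2.197
v 3.298 -2.522 -2.132
v 3.031 -2.613 -3.257
v 3.849 -2.971 -2.227
v 3.865 -3.686 -3.14
v 3.582 -3.062 -3.352
v 3.573 -2.62 -2.787
v 3.756 -3.532 -1.789
v 3.771 -4.246 -2.703
v 3.337 -4.529 -2.207
v 3.328 -4.088 -1.643
v 4.03 -3.63 -2.445
v 1.989 -2.794 -2.397
v 2.004 -3.508 -3.311
v 2.432 -2.952 -3.457
v 2.423 -2.511 -2.893
v 1.895 -3.354 -1.96
v 1.911 -4.069 -2.873
v 2.187 -4.42 -2.313
v 2.178 -3.978 -1.748
v 1.73 -3.41 -2.655
v -3.443 2.435 0.301
v -4.061 3.125 0.93
v -3.022 3.223 -0.149
v -3.641 3.913 0.48
v -2.759 2.447 0.96
v -3.378 3.137 1.589
v -2.339 3.235 0.51
v -2.957 3.925 1.139
v 4.35 0.786 -3.843
v 4.724 0.916 -3.448
v 2.99 1.694 -2.857
v 4.74 1.109 -3.604
v 4.678 1.239 -3.808
v 4.551 1.278 -4.019
v 4.385 1.22 -4.195
v 4.211 1.076 -4.302
v 4.065 0.875 -4.317
v 3.976 0.656 -4.239
v 3.961 0.462 -4.083
v 4.022 0.333 -3.879
v 4.149 0.294 -3.668
v 4.315 0.352 -3.491
v 4.489 0.496 -3.385
v 4.635 0.697 -3.369
f 2 1 4
f 2 4 3
f 4 1 5
f 4 5 3
f 5 1 6
f 5 6 3
f 6 1 7
f 6 7 3
f 7 1 8
f 7 8 3
f 8 1 9
f 8 9 3
f 9 1 10
f 9 10 3
f 10 1 11
f 10 11 3
f 11 1 12
f 11 12 3
f 12 1 13
f 12 13 3
f 13 1 14
f 13 14 3
f 14 1 15
f 14 15 3
f 15 1 16
f 15 16 3
f 16 1 17
f 16 17 3
f 17 1 18
f 17 18 3
f 18 1 2
f 18 2 3
f 19 56 35
f 56 30 59
f 35 59 24
f 56 59 35
f 19 35 31
f 35 24 36
f 31 36 20
f 35 36 31
f 19 31 40
f 31 20 41
f 40 41 26
f 31 41 40
f 19 40 52
f 40 26 55
f 52 55 29
f 40 55 52
f 19 52 56
f 52 29 60
f 56 60 30
f 52 60 56
f 20 36 47
f 36 24 50
f 47 50 28
f 36 50 47
f 24 59 37
f 59 30 58
f 37 58 23
f 59 58 37
f 30 60 57
f 60 29 53
f 57 53 21
f 60 53 57
f 29 55 54
f 55 26 42
f 54 42 25
f 55 42 54
f 26 41 46
f 41 20 43
f 46 43 27
f 41 43 46
f 22 48 34
f 48 28 49
f 34 49 23
f 48 49 34
f 22 34 32
f 34 23 33
f 32 33 21
f 34 33 32
f 22 32 39
f 32 21 38
f 39 38 25
f 32 38 39
f 22 39 44
f 39 25 45
f 44 45 27
f 39 45 44
f 22 44 48
f 44 27 51
f 48 51 28
f 44 51 48
f 23 49 37
f 49 28 50
f 37 50 24
f 49 50 37
f 21 33 57
f 33 23 58
f 57 58 30
f 33 58 57
f 25 38 54
f 38 21 53
f 54 53 29
f 38 53 54
f 27 45 46
f 45 25 42
f 46 42 26
f 45 42 46
f 28 51 47
f 51 27 43
f 47 43 20
f 51 43 47
f 62 64 61
f 65 62 61
f 61 64 63
f 63 65 61
f 62 68 64
f 66 62 65
f 66 68 62
f 64 68 63
f 67 65 63
f 63 68 67
f 67 66 65
f 68 66 67
f 70 69 72
f 70 72 71
f 72 69 73
f 72 73 71
f 73 69 74
f 73 74 71
f 74 69 75
f 74 75 71
f 75 69 76
f 75 76 71
f 76 69 77
f 76 77 71
f 77 69 78
f 77 78 71
f 78 69 79
f 78 79 71
f 79 69 80
f 79 80 71
f 80 69 81
f 80 81 71
f 81 69 82
f 81 82 71
f 82 69 83
f 82 83 71
f 83 69 84
f 83 84 71
f 84 69 70
f 84 70 71



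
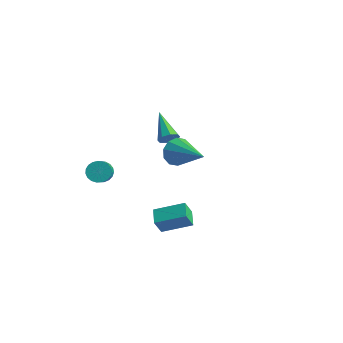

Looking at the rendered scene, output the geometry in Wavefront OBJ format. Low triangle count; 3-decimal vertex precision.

v -3.895 -2.547 -1.618
v -3.53 -2.041 -1.401
v -2.941 -2.748 -0.745
v -3.305 -3.253 -0.962
v -3.736 -2.045 -1.22
v -3.147 -2.751 -0.564
v -3.97 -2.135 -1.107
v -3.38 -2.842 -0.451
v -4.19 -2.297 -1.083
v -3.601 -3.003 -0.427
v -4.36 -2.502 -1.152
v -3.77 -3.208 -0.496
v -4.449 -2.714 -1.301
v -3.859 -3.421 -0.645
v -4.442 -2.898 -1.504
v -3.852 -3.604 -0.849
v -4.341 -3.021 -1.728
v -3.751 -3.727 -1.072
v -4.162 -3.062 -1.932
v -3.573 -3.768 -1.277
v -3.937 -3.014 -2.082
v -3.348 -3.72 -1.427
v -3.705 -2.885 -2.152
v -3.116 -3.591 -1.496
v -3.506 -2.697 -2.13
v -2.917 -3.404 -1.474
v -3.374 -2.484 -2.019
v -2.784 -3.191 -1.363
v -3.332 -2.282 -1.838
v -2.742 -2.988 -1.182
v -3.387 -2.125 -1.62
v -2.798 -2.831 -0.964
v -2.952 1.392 -0.611
v -2.691 1.23 -0.096
v -4.408 2.168 0.371
v -2.561 1.648 -0.234
v -2.661 1.916 -0.593
v -2.93 1.878 -0.963
v -3.213 1.555 -1.126
v -3.342 1.136 -0.988
v -3.243 0.868 -0.629
v -2.973 0.907 -0.259
v -0.696 -1.542 -4.083
v -0.734 -2.008 -3.176
v 0.5 -0.513 -3.505
v 0.462 -0.979 -2.598
v -0.002 -2.181 -4.382
v -0.04 -2.647 -3.475
v 1.194 -1.152 -3.804
v 1.156 -1.618 -2.897
v 1.859 -2.986 2.895
v 2.162 -2.692 2.18
v 3.841 -3.254 3.625
v 2.098 -2.296 2.5
v 1.942 -2.163 2.971
v 1.755 -2.345 3.412
v 1.607 -2.771 3.656
v 1.556 -3.28 3.609
v 1.62 -3.675 3.289
v 1.775 -3.808 2.819
v 1.962 -3.626 2.377
v 2.11 -3.2 2.133
f 2 1 5
f 2 5 3
f 3 5 6
f 3 6 4
f 5 1 7
f 5 7 6
f 6 7 8
f 6 8 4
f 7 1 9
f 7 9 8
f 8 9 10
f 8 10 4
f 9 1 11
f 9 11 10
f 10 11 12
f 10 12 4
f 11 1 13
f 11 13 12
f 12 13 14
f 12 14 4
f 13 1 15
f 13 15 14
f 14 15 16
f 14 16 4
f 15 1 17
f 15 17 16
f 16 17 18
f 16 18 4
f 17 1 19
f 17 19 18
f 18 19 20
f 18 20 4
f 19 1 21
f 19 21 20
f 20 21 22
f 20 22 4
f 21 1 23
f 21 23 22
f 22 23 24
f 22 24 4
f 23 1 25
f 23 25 24
f 24 25 26
f 24 26 4
f 25 1 27
f 25 27 26
f 26 27 28
f 26 28 4
f 27 1 29
f 27 29 28
f 28 29 30
f 28 30 4
f 29 1 31
f 29 31 30
f 30 31 32
f 30 32 4
f 31 1 2
f 31 2 32
f 32 2 3
f 32 3 4
f 34 33 36
f 34 36 35
f 36 33 37
f 36 37 35
f 37 33 38
f 37 38 35
f 38 33 39
f 38 39 35
f 39 33 40
f 39 40 35
f 40 33 41
f 40 41 35
f 41 33 42
f 41 42 35
f 42 33 34
f 42 34 35
f 44 46 43
f 47 44 43
f 43 46 45
f 45 47 43
f 44 50 46
f 48 44 47
f 48 50 44
f 46 50 45
f 49 47 45
f 45 50 49
f 49 48 47
f 50 48 49
f 52 51 54
f 52 54 53
f 54 51 55
f 54 55 53
f 55 51 56
f 55 56 53
f 56 51 57
f 56 57 53
f 57 51 58
f 57 58 53
f 58 51 59
f 58 59 53
f 59 51 60
f 59 60 53
f 60 51 61
f 60 61 53
f 61 51 62
f 61 62 53
f 62 51 52
f 62 52 53



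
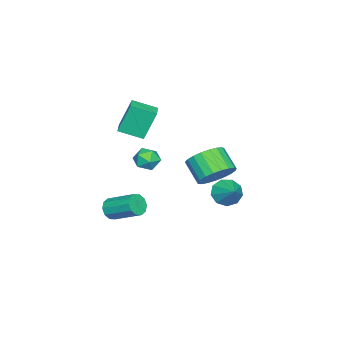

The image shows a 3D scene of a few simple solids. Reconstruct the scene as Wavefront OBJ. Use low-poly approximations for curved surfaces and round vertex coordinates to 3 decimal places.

v 1.891 -4.052 2.365
v 1.447 -3.508 4.098
v 1.455 -2.779 1.853
v 1.011 -2.235 3.586
v 2.869 -3.665 2.494
v 2.425 -3.121 4.227
v 2.433 -2.392 1.982
v 1.989 -1.848 3.715
v 0.569 -2.262 -0.569
v 1.006 -2.601 -1.175
v 0.394 -3.459 -0.025
v 0.831 -3.798 -0.631
v 1.2 -3.319 -0.076
v 1.308 -2.579 -0.412
v 0.092 -3.481 -0.788
v 0.2 -2.741 -1.124
v 0.711 -3.354 -1.309
v 1.397 -3.254 -0.87
v 0.003 -2.806 -0.33
v 0.689 -2.706 0.109
v 3.388 2.08 0.824
v 4.215 2.227 1.518
v 3.599 1.287 2.451
v 2.772 1.14 1.756
v 3.924 2.548 1.65
v 3.307 1.609 2.582
v 3.539 2.788 1.638
v 2.923 1.849 2.57
v 3.129 2.906 1.486
v 2.513 1.967 2.418
v 2.764 2.881 1.219
v 2.148 1.942 2.151
v 2.506 2.717 0.884
v 1.89 1.778 1.816
v 2.401 2.444 0.538
v 1.785 1.504 1.471
v 2.467 2.107 0.242
v 1.851 1.167 1.174
v 2.692 1.765 0.047
v 2.076 0.826 0.979
v 3.037 1.478 -0.015
v 2.421 0.539 0.918
v 3.443 1.295 0.069
v 2.827 0.355 1.002
v 3.84 1.248 0.284
v 3.223 0.308 1.216
v 4.158 1.344 0.591
v 3.542 0.405 1.524
v 4.343 1.568 0.939
v 3.727 0.628 1.872
v 4.364 1.88 1.267
v 3.747 0.941 2.2
v 2.42 -4.305 -3.806
v 2.609 -4.001 -4.419
v 2.809 -2.37 -3.547
v 2.62 -2.675 -2.934
v 2.173 -3.968 -4.38
v 2.374 -2.337 -3.508
v 1.831 -4.064 -4.122
v 2.032 -2.433 -3.25
v 1.714 -4.252 -3.743
v 1.915 -2.621 -2.871
v 1.867 -4.461 -3.388
v 2.068 -2.83 -2.516
v 2.231 -4.61 -3.193
v 2.431 -2.979 -2.321
v 2.666 -4.643 -3.232
v 2.867 -3.012 -2.36
v 3.008 -4.547 -3.49
v 3.209 -2.916 -2.618
v 3.125 -4.359 -3.869
v 3.326 -2.728 -2.997
v 2.972 -4.15 -4.224
v 3.173 -2.519 -3.352
v -0.114 1.198 -2.589
v 0.57 0.896 -3.071
v 0.834 2.042 -1.771
v 0.342 1.399 -3.326
v -0.099 1.809 -3.236
v -0.548 1.932 -2.844
v -0.793 1.713 -2.332
v -0.721 1.252 -1.94
v -0.365 0.766 -1.852
v 0.109 0.483 -2.109
v 0.478 0.534 -2.59
f 2 4 1
f 5 2 1
f 1 4 3
f 3 5 1
f 2 8 4
f 6 2 5
f 6 8 2
f 4 8 3
f 7 5 3
f 3 8 7
f 7 6 5
f 8 6 7
f 9 20 14
f 9 14 10
f 9 10 16
f 9 16 19
f 9 19 20
f 10 14 18
f 14 20 13
f 20 19 11
f 19 16 15
f 16 10 17
f 12 18 13
f 12 13 11
f 12 11 15
f 12 15 17
f 12 17 18
f 13 18 14
f 11 13 20
f 15 11 19
f 17 15 16
f 18 17 10
f 22 21 25
f 22 25 23
f 23 25 26
f 23 26 24
f 25 21 27
f 25 27 26
f 26 27 28
f 26 28 24
f 27 21 29
f 27 29 28
f 28 29 30
f 28 30 24
f 29 21 31
f 29 31 30
f 30 31 32
f 30 32 24
f 31 21 33
f 31 33 32
f 32 33 34
f 32 34 24
f 33 21 35
f 33 35 34
f 34 35 36
f 34 36 24
f 35 21 37
f 35 37 36
f 36 37 38
f 36 38 24
f 37 21 39
f 37 39 38
f 38 39 40
f 38 40 24
f 39 21 41
f 39 41 40
f 40 41 42
f 40 42 24
f 41 21 43
f 41 43 42
f 42 43 44
f 42 44 24
f 43 21 45
f 43 45 44
f 44 45 46
f 44 46 24
f 45 21 47
f 45 47 46
f 46 47 48
f 46 48 24
f 47 21 49
f 47 49 48
f 48 49 50
f 48 50 24
f 49 21 51
f 49 51 50
f 50 51 52
f 50 52 24
f 51 21 22
f 51 22 52
f 52 22 23
f 52 23 24
f 54 53 57
f 54 57 55
f 55 57 58
f 55 58 56
f 57 53 59
f 57 59 58
f 58 59 60
f 58 60 56
f 59 53 61
f 59 61 60
f 60 61 62
f 60 62 56
f 61 53 63
f 61 63 62
f 62 63 64
f 62 64 56
f 63 53 65
f 63 65 64
f 64 65 66
f 64 66 56
f 65 53 67
f 65 67 66
f 66 67 68
f 66 68 56
f 67 53 69
f 67 69 68
f 68 69 70
f 68 70 56
f 69 53 71
f 69 71 70
f 70 71 72
f 70 72 56
f 71 53 73
f 71 73 72
f 72 73 74
f 72 74 56
f 73 53 54
f 73 54 74
f 74 54 55
f 74 55 56
f 76 75 78
f 76 78 77
f 78 75 79
f 78 79 77
f 79 75 80
f 79 80 77
f 80 75 81
f 80 81 77
f 81 75 82
f 81 82 77
f 82 75 83
f 82 83 77
f 83 75 84
f 83 84 77
f 84 75 85
f 84 85 77
f 85 75 76
f 85 76 77



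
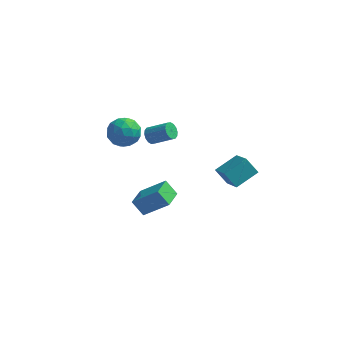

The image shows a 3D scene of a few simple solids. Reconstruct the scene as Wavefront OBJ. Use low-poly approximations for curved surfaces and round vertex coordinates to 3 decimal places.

v -1.507 1.419 -2.181
v -1.247 1.204 -2.615
v -0.073 1.125 -1.874
v -0.333 1.341 -1.439
v -1.212 1.485 -2.64
v -0.039 1.407 -1.899
v -1.256 1.749 -2.542
v -0.083 1.671 -1.801
v -1.367 1.924 -2.348
v -0.194 1.846 -1.607
v -1.516 1.964 -2.108
v -0.343 1.886 -1.367
v -1.662 1.858 -1.888
v -0.489 1.78 -1.147
v -1.767 1.635 -1.746
v -0.593 1.556 -1.005
v -1.801 1.353 -1.721
v -0.628 1.275 -0.98
v -1.757 1.089 -1.819
v -0.584 1.011 -1.078
v -1.646 0.914 -2.013
v -0.473 0.836 -1.272
v -1.497 0.874 -2.253
v -0.324 0.796 -1.512
v -1.351 0.98 -2.473
v -0.178 0.902 -1.732
v -2.9 1.712 -2.754
v -2.14 1.111 -2.511
v -3.68 1.269 -1.409
v -2.92 0.668 -1.166
v -2.801 1.66 -1.142
v -2.319 1.934 -1.973
v -3.501 0.446 -1.947
v -3.019 0.72 -2.778
v -2.511 0.329 -2.012
v -2.078 1.08 -1.514
v -3.742 1.3 -2.406
v -3.309 2.051 -1.908
v -2.452 1.45 -2.75
v -3.368 0.93 -1.17
v -3.299 1.512 -1.155
v -2.851 1.16 -1.012
v -2.557 1.934 -2.434
v -2.11 1.581 -2.291
v -2.499 1.903 -1.486
v -3.71 0.799 -1.629
v -3.263 0.446 -1.486
v -2.969 1.22 -2.908
v -2.521 0.868 -2.765
v -3.321 0.477 -2.434
v -2.223 0.638 -2.314
v -2.681 0.378 -1.524
v -3.023 0.247 -1.983
v -2.74 0.408 -2.472
v -1.969 1.079 -2.022
v -2.427 0.819 -1.231
v -2.357 1.401 -1.217
v -2.074 1.562 -1.705
v -2.187 0.619 -1.729
v -3.393 1.561 -2.689
v -3.851 1.301 -1.898
v -3.746 0.818 -2.215
v -3.463 0.979 -2.703
v -3.139 2.002 -2.396
v -3.597 1.742 -1.606
v -3.08 1.972 -1.448
v -2.797 2.133 -1.937
v -3.633 1.761 -2.191
v 3.235 -2.083 -1.283
v 4.172 -1.113 -0.723
v 2.474 -0.722 -2.368
v 3.411 0.248 -1.808
v 3.929 -2.308 -2.052
v 4.866 -1.338 -1.492
v 3.168 -0.947 -3.137
v 4.105 0.023 -2.577
v -0.422 -4.585 -3.19
v -1.066 -4.384 -2.425
v -0.293 -3.35 -3.406
v -0.936 -3.149 -2.64
v 0.916 -4.531 -2.08
v 0.273 -4.33 -1.314
v 1.046 -3.296 -2.295
v 0.402 -3.095 -1.53
f 2 1 5
f 2 5 3
f 3 5 6
f 3 6 4
f 5 1 7
f 5 7 6
f 6 7 8
f 6 8 4
f 7 1 9
f 7 9 8
f 8 9 10
f 8 10 4
f 9 1 11
f 9 11 10
f 10 11 12
f 10 12 4
f 11 1 13
f 11 13 12
f 12 13 14
f 12 14 4
f 13 1 15
f 13 15 14
f 14 15 16
f 14 16 4
f 15 1 17
f 15 17 16
f 16 17 18
f 16 18 4
f 17 1 19
f 17 19 18
f 18 19 20
f 18 20 4
f 19 1 21
f 19 21 20
f 20 21 22
f 20 22 4
f 21 1 23
f 21 23 22
f 22 23 24
f 22 24 4
f 23 1 25
f 23 25 24
f 24 25 26
f 24 26 4
f 25 1 2
f 25 2 26
f 26 2 3
f 26 3 4
f 27 64 43
f 64 38 67
f 43 67 32
f 64 67 43
f 27 43 39
f 43 32 44
f 39 44 28
f 43 44 39
f 27 39 48
f 39 28 49
f 48 49 34
f 39 49 48
f 27 48 60
f 48 34 63
f 60 63 37
f 48 63 60
f 27 60 64
f 60 37 68
f 64 68 38
f 60 68 64
f 28 44 55
f 44 32 58
f 55 58 36
f 44 58 55
f 32 67 45
f 67 38 66
f 45 66 31
f 67 66 45
f 38 68 65
f 68 37 61
f 65 61 29
f 68 61 65
f 37 63 62
f 63 34 50
f 62 50 33
f 63 50 62
f 34 49 54
f 49 28 51
f 54 51 35
f 49 51 54
f 30 56 42
f 56 36 57
f 42 57 31
f 56 57 42
f 30 42 40
f 42 31 41
f 40 41 29
f 42 41 40
f 30 40 47
f 40 29 46
f 47 46 33
f 40 46 47
f 30 47 52
f 47 33 53
f 52 53 35
f 47 53 52
f 30 52 56
f 52 35 59
f 56 59 36
f 52 59 56
f 31 57 45
f 57 36 58
f 45 58 32
f 57 58 45
f 29 41 65
f 41 31 66
f 65 66 38
f 41 66 65
f 33 46 62
f 46 29 61
f 62 61 37
f 46 61 62
f 35 53 54
f 53 33 50
f 54 50 34
f 53 50 54
f 36 59 55
f 59 35 51
f 55 51 28
f 59 51 55
f 70 72 69
f 73 70 69
f 69 72 71
f 71 73 69
f 70 76 72
f 74 70 73
f 74 76 70
f 72 76 71
f 75 73 71
f 71 76 75
f 75 74 73
f 76 74 75
f 78 80 77
f 81 78 77
f 77 80 79
f 79 81 77
f 78 84 80
f 82 78 81
f 82 84 78
f 80 84 79
f 83 81 79
f 79 84 83
f 83 82 81
f 84 82 83



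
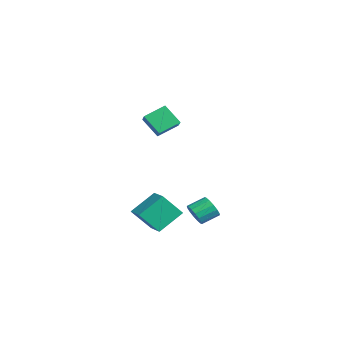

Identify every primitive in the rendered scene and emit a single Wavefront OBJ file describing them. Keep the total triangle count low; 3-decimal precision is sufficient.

v -0.272 -3.637 4.449
v -0.577 -2.399 5.118
v -1.314 -3.584 3.877
v -1.619 -2.346 4.546
v 0.379 -2.874 3.334
v 0.074 -1.636 4.003
v -0.663 -2.821 2.762
v -0.968 -1.583 3.431
v -0.974 -0.658 -3.65
v -0.627 -0.278 -4.249
v -0.838 0.797 -3.69
v -1.186 0.418 -3.09
v -1.022 -0.301 -4.353
v -1.233 0.774 -3.794
v -1.404 -0.42 -4.269
v -1.615 0.655 -3.71
v -1.671 -0.603 -4.018
v -1.882 0.472 -3.459
v -1.751 -0.8 -3.669
v -1.962 0.275 -3.11
v -1.623 -0.959 -3.315
v -1.835 0.116 -2.756
v -1.322 -1.037 -3.05
v -1.533 0.038 -2.491
v -0.927 -1.014 -2.946
v -1.138 0.061 -2.387
v -0.545 -0.895 -3.03
v -0.756 0.18 -2.471
v -0.278 -0.712 -3.281
v -0.489 0.363 -2.722
v -0.198 -0.515 -3.63
v -0.409 0.56 -3.071
v -0.325 -0.356 -3.984
v -0.537 0.719 -3.425
v -0.532 -4.384 -2.967
v -1.013 -2.968 -1.779
v -0.487 -3.238 -4.315
v -0.968 -1.822 -3.127
v 0.928 -4.118 -2.693
v 0.447 -2.702 -1.505
v 0.973 -2.972 -4.041
v 0.492 -1.556 -2.853
f 2 4 1
f 5 2 1
f 1 4 3
f 3 5 1
f 2 8 4
f 6 2 5
f 6 8 2
f 4 8 3
f 7 5 3
f 3 8 7
f 7 6 5
f 8 6 7
f 10 9 13
f 10 13 11
f 11 13 14
f 11 14 12
f 13 9 15
f 13 15 14
f 14 15 16
f 14 16 12
f 15 9 17
f 15 17 16
f 16 17 18
f 16 18 12
f 17 9 19
f 17 19 18
f 18 19 20
f 18 20 12
f 19 9 21
f 19 21 20
f 20 21 22
f 20 22 12
f 21 9 23
f 21 23 22
f 22 23 24
f 22 24 12
f 23 9 25
f 23 25 24
f 24 25 26
f 24 26 12
f 25 9 27
f 25 27 26
f 26 27 28
f 26 28 12
f 27 9 29
f 27 29 28
f 28 29 30
f 28 30 12
f 29 9 31
f 29 31 30
f 30 31 32
f 30 32 12
f 31 9 33
f 31 33 32
f 32 33 34
f 32 34 12
f 33 9 10
f 33 10 34
f 34 10 11
f 34 11 12
f 36 38 35
f 39 36 35
f 35 38 37
f 37 39 35
f 36 42 38
f 40 36 39
f 40 42 36
f 38 42 37
f 41 39 37
f 37 42 41
f 41 40 39
f 42 40 41



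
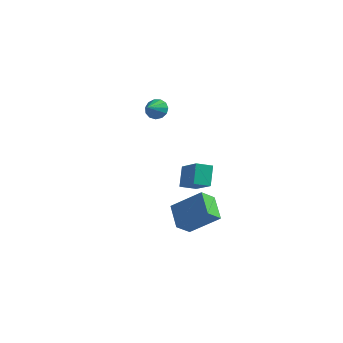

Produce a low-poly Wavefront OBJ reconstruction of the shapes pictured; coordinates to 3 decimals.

v 2.484 -2.228 0.803
v 2.151 -1.504 1.856
v 3.053 -1.54 0.51
v 2.721 -0.816 1.562
v 3.819 -2.944 1.718
v 3.487 -2.22 2.77
v 4.389 -2.256 1.424
v 4.056 -1.532 2.477
v -2.762 3.327 2.891
v -2.259 3.125 2.433
v -2.678 2.313 3.429
v -2.069 3.302 2.737
v -2.1 3.487 3.091
v -2.34 3.621 3.381
v -2.715 3.662 3.515
v -3.104 3.596 3.452
v -3.385 3.444 3.21
v -3.468 3.256 2.868
v -3.327 3.089 2.532
v -3.006 2.998 2.311
v -2.608 3.012 2.274
v 3.799 -3.265 -1.636
v 3.563 -4.113 -0.959
v 2.826 -2.35 -0.83
v 2.589 -3.198 -0.153
v 5.311 -2.722 -0.427
v 5.074 -3.57 0.25
v 4.337 -1.807 0.379
v 4.101 -2.655 1.056
f 2 4 1
f 5 2 1
f 1 4 3
f 3 5 1
f 2 8 4
f 6 2 5
f 6 8 2
f 4 8 3
f 7 5 3
f 3 8 7
f 7 6 5
f 8 6 7
f 10 9 12
f 10 12 11
f 12 9 13
f 12 13 11
f 13 9 14
f 13 14 11
f 14 9 15
f 14 15 11
f 15 9 16
f 15 16 11
f 16 9 17
f 16 17 11
f 17 9 18
f 17 18 11
f 18 9 19
f 18 19 11
f 19 9 20
f 19 20 11
f 20 9 21
f 20 21 11
f 21 9 10
f 21 10 11
f 23 25 22
f 26 23 22
f 22 25 24
f 24 26 22
f 23 29 25
f 27 23 26
f 27 29 23
f 25 29 24
f 28 26 24
f 24 29 28
f 28 27 26
f 29 27 28



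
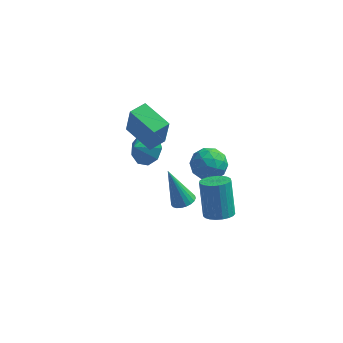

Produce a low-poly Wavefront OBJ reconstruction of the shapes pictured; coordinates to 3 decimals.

v 0.93 -2.325 -0.707
v 1.463 -2.458 -0.464
v 0.15 -2.035 1.167
v 1.48 -2.211 -0.495
v 1.403 -1.984 -0.562
v 1.244 -1.815 -0.655
v 1.03 -1.735 -0.756
v 0.8 -1.756 -0.849
v 0.592 -1.876 -0.917
v 0.442 -2.073 -0.949
v 0.377 -2.314 -0.939
v 0.408 -2.557 -0.889
v 0.529 -2.759 -0.807
v 0.719 -2.886 -0.708
v 0.946 -2.916 -0.609
v 1.17 -2.844 -0.526
v 1.353 -2.682 -0.475
v 2.199 0.144 -4.276
v 2.955 0.241 -4.169
v 2.598 1.073 -2.397
v 1.841 0.976 -2.504
v 2.872 0.515 -4.314
v 2.515 1.347 -2.542
v 2.673 0.724 -4.453
v 2.316 1.556 -2.681
v 2.392 0.833 -4.56
v 2.035 1.665 -2.788
v 2.078 0.823 -4.619
v 1.721 1.655 -2.847
v 1.784 0.695 -4.618
v 1.427 1.527 -2.846
v 1.562 0.472 -4.558
v 1.205 1.304 -2.786
v 1.45 0.193 -4.45
v 1.093 1.025 -2.678
v 1.467 -0.095 -4.311
v 1.11 0.737 -2.539
v 1.611 -0.342 -4.166
v 1.254 0.49 -2.394
v 1.857 -0.505 -4.04
v 1.5 0.328 -2.268
v 2.161 -0.555 -3.955
v 1.804 0.277 -2.183
v 2.472 -0.485 -3.926
v 2.115 0.347 -2.154
v 2.736 -0.306 -3.957
v 2.379 0.526 -2.185
v 2.907 -0.049 -4.043
v 2.55 0.783 -2.271
v -3.101 3.798 -2.19
v -2.833 3.561 -0.467
v -2.511 4.593 -2.173
v -2.243 4.356 -0.449
v -1.697 2.764 -2.551
v -1.429 2.527 -0.827
v -1.107 3.559 -2.533
v -0.839 3.322 -0.81
v -2.202 4.278 -4.135
v -1.623 4.592 -3.395
v -2.718 3.702 -3.485
v -2.159 5.001 -3.459
v -2.716 5.071 -3.839
v -3.032 4.771 -4.357
v -2.959 4.24 -4.771
v -2.533 3.727 -4.887
v -1.951 3.472 -4.651
v -1.487 3.594 -4.174
v -1.358 4.037 -3.678
v 1.139 3.566 -2.703
v 1.693 2.867 -2.277
v 0.767 2.553 -3.883
v 1.321 1.854 -3.457
v 0.479 2.147 -3.029
v 0.71 2.773 -2.3
v 1.75 2.647 -3.86
v 1.981 3.273 -3.131
v 2.071 2.299 -2.993
v 1.285 1.989 -2.479
v 1.175 3.431 -3.681
v 0.389 3.121 -3.167
v 1.449 3.305 -2.386
v 1.011 2.115 -3.774
v 0.516 2.287 -3.522
v 0.842 1.876 -3.272
v 0.871 3.25 -2.4
v 1.196 2.839 -2.149
v 0.483 2.416 -2.591
v 1.264 2.581 -4.011
v 1.589 2.17 -3.76
v 1.618 3.544 -2.888
v 1.944 3.133 -2.638
v 1.977 3.004 -3.569
v 1.997 2.561 -2.557
v 1.777 1.965 -3.25
v 2.03 2.432 -3.487
v 2.165 2.8 -3.059
v 1.535 2.379 -2.255
v 1.316 1.783 -2.948
v 0.821 1.955 -2.697
v 0.957 2.323 -2.268
v 1.757 2.045 -2.675
v 1.144 3.637 -3.212
v 0.925 3.041 -3.905
v 1.503 3.097 -3.892
v 1.639 3.465 -3.463
v 0.683 3.455 -2.91
v 0.463 2.859 -3.603
v 0.295 2.62 -3.101
v 0.43 2.988 -2.673
v 0.703 3.375 -3.485
f 2 1 4
f 2 4 3
f 4 1 5
f 4 5 3
f 5 1 6
f 5 6 3
f 6 1 7
f 6 7 3
f 7 1 8
f 7 8 3
f 8 1 9
f 8 9 3
f 9 1 10
f 9 10 3
f 10 1 11
f 10 11 3
f 11 1 12
f 11 12 3
f 12 1 13
f 12 13 3
f 13 1 14
f 13 14 3
f 14 1 15
f 14 15 3
f 15 1 16
f 15 16 3
f 16 1 17
f 16 17 3
f 17 1 2
f 17 2 3
f 19 18 22
f 19 22 20
f 20 22 23
f 20 23 21
f 22 18 24
f 22 24 23
f 23 24 25
f 23 25 21
f 24 18 26
f 24 26 25
f 25 26 27
f 25 27 21
f 26 18 28
f 26 28 27
f 27 28 29
f 27 29 21
f 28 18 30
f 28 30 29
f 29 30 31
f 29 31 21
f 30 18 32
f 30 32 31
f 31 32 33
f 31 33 21
f 32 18 34
f 32 34 33
f 33 34 35
f 33 35 21
f 34 18 36
f 34 36 35
f 35 36 37
f 35 37 21
f 36 18 38
f 36 38 37
f 37 38 39
f 37 39 21
f 38 18 40
f 38 40 39
f 39 40 41
f 39 41 21
f 40 18 42
f 40 42 41
f 41 42 43
f 41 43 21
f 42 18 44
f 42 44 43
f 43 44 45
f 43 45 21
f 44 18 46
f 44 46 45
f 45 46 47
f 45 47 21
f 46 18 48
f 46 48 47
f 47 48 49
f 47 49 21
f 48 18 19
f 48 19 49
f 49 19 20
f 49 20 21
f 51 53 50
f 54 51 50
f 50 53 52
f 52 54 50
f 51 57 53
f 55 51 54
f 55 57 51
f 53 57 52
f 56 54 52
f 52 57 56
f 56 55 54
f 57 55 56
f 59 58 61
f 59 61 60
f 61 58 62
f 61 62 60
f 62 58 63
f 62 63 60
f 63 58 64
f 63 64 60
f 64 58 65
f 64 65 60
f 65 58 66
f 65 66 60
f 66 58 67
f 66 67 60
f 67 58 68
f 67 68 60
f 68 58 59
f 68 59 60
f 69 106 85
f 106 80 109
f 85 109 74
f 106 109 85
f 69 85 81
f 85 74 86
f 81 86 70
f 85 86 81
f 69 81 90
f 81 70 91
f 90 91 76
f 81 91 90
f 69 90 102
f 90 76 105
f 102 105 79
f 90 105 102
f 69 102 106
f 102 79 110
f 106 110 80
f 102 110 106
f 70 86 97
f 86 74 100
f 97 100 78
f 86 100 97
f 74 109 87
f 109 80 108
f 87 108 73
f 109 108 87
f 80 110 107
f 110 79 103
f 107 103 71
f 110 103 107
f 79 105 104
f 105 76 92
f 104 92 75
f 105 92 104
f 76 91 96
f 91 70 93
f 96 93 77
f 91 93 96
f 72 98 84
f 98 78 99
f 84 99 73
f 98 99 84
f 72 84 82
f 84 73 83
f 82 83 71
f 84 83 82
f 72 82 89
f 82 71 88
f 89 88 75
f 82 88 89
f 72 89 94
f 89 75 95
f 94 95 77
f 89 95 94
f 72 94 98
f 94 77 101
f 98 101 78
f 94 101 98
f 73 99 87
f 99 78 100
f 87 100 74
f 99 100 87
f 71 83 107
f 83 73 108
f 107 108 80
f 83 108 107
f 75 88 104
f 88 71 103
f 104 103 79
f 88 103 104
f 77 95 96
f 95 75 92
f 96 92 76
f 95 92 96
f 78 101 97
f 101 77 93
f 97 93 70
f 101 93 97



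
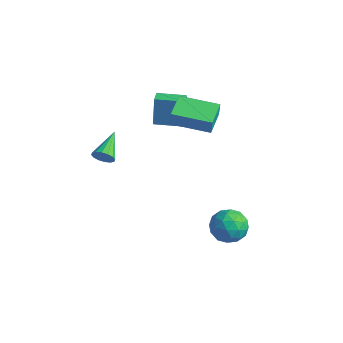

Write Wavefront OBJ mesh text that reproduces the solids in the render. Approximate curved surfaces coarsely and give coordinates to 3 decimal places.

v -3.616 1.49 0.019
v -3.826 1.791 1.74
v -2.372 2.48 -0.003
v -2.583 2.782 1.718
v -3.077 0.818 0.202
v -3.288 1.12 1.923
v -1.834 1.809 0.18
v -2.044 2.11 1.901
v -1.377 -4.179 1.604
v -0.986 -4.206 2.098
v -2.123 -2.721 2.276
v -0.83 -4.024 1.877
v -0.82 -3.884 1.583
v -0.959 -3.822 1.295
v -1.21 -3.856 1.089
v -1.506 -3.976 1.022
v -1.767 -4.151 1.11
v -1.923 -4.333 1.331
v -1.933 -4.474 1.625
v -1.794 -4.535 1.914
v -1.543 -4.501 2.119
v -1.247 -4.381 2.187
v -1.007 0.622 3.06
v -0.873 0.576 3.949
v 0.824 1.728 2.841
v 0.958 1.682 3.729
v -0.218 -0.722 2.871
v -0.084 -0.768 3.759
v 1.613 0.384 2.651
v 1.747 0.338 3.54
v 3.869 0.666 -2.994
v 4.422 -0.075 -2.45
v 2.918 -0.585 -3.73
v 3.471 -1.326 -3.186
v 2.805 -0.665 -2.666
v 3.393 0.108 -2.212
v 3.947 -0.768 -3.968
v 4.535 0.005 -3.514
v 4.471 -0.961 -3.052
v 3.765 -0.897 -2.247
v 3.575 0.237 -3.933
v 2.869 0.301 -3.128
v 4.229 0.405 -2.658
v 3.111 -1.065 -3.522
v 2.719 -0.677 -3.217
v 3.045 -1.112 -2.897
v 3.624 0.513 -2.518
v 3.949 0.078 -2.198
v 2.999 -0.269 -2.325
v 3.391 -0.738 -3.982
v 3.716 -1.173 -3.662
v 4.295 0.452 -3.283
v 4.621 0.017 -2.963
v 4.341 -0.391 -3.855
v 4.583 -0.551 -2.692
v 4.024 -1.286 -3.124
v 4.304 -0.958 -3.584
v 4.649 -0.504 -3.317
v 4.168 -0.513 -2.219
v 3.609 -1.249 -2.651
v 3.217 -0.86 -2.346
v 3.563 -0.406 -2.078
v 4.196 -1.034 -2.573
v 3.731 0.589 -3.529
v 3.172 -0.147 -3.961
v 3.777 -0.254 -4.102
v 4.123 0.2 -3.834
v 3.316 0.626 -3.056
v 2.757 -0.109 -3.488
v 2.691 -0.156 -2.863
v 3.036 0.298 -2.596
v 3.144 0.374 -3.607
f 2 4 1
f 5 2 1
f 1 4 3
f 3 5 1
f 2 8 4
f 6 2 5
f 6 8 2
f 4 8 3
f 7 5 3
f 3 8 7
f 7 6 5
f 8 6 7
f 10 9 12
f 10 12 11
f 12 9 13
f 12 13 11
f 13 9 14
f 13 14 11
f 14 9 15
f 14 15 11
f 15 9 16
f 15 16 11
f 16 9 17
f 16 17 11
f 17 9 18
f 17 18 11
f 18 9 19
f 18 19 11
f 19 9 20
f 19 20 11
f 20 9 21
f 20 21 11
f 21 9 22
f 21 22 11
f 22 9 10
f 22 10 11
f 24 26 23
f 27 24 23
f 23 26 25
f 25 27 23
f 24 30 26
f 28 24 27
f 28 30 24
f 26 30 25
f 29 27 25
f 25 30 29
f 29 28 27
f 30 28 29
f 31 68 47
f 68 42 71
f 47 71 36
f 68 71 47
f 31 47 43
f 47 36 48
f 43 48 32
f 47 48 43
f 31 43 52
f 43 32 53
f 52 53 38
f 43 53 52
f 31 52 64
f 52 38 67
f 64 67 41
f 52 67 64
f 31 64 68
f 64 41 72
f 68 72 42
f 64 72 68
f 32 48 59
f 48 36 62
f 59 62 40
f 48 62 59
f 36 71 49
f 71 42 70
f 49 70 35
f 71 70 49
f 42 72 69
f 72 41 65
f 69 65 33
f 72 65 69
f 41 67 66
f 67 38 54
f 66 54 37
f 67 54 66
f 38 53 58
f 53 32 55
f 58 55 39
f 53 55 58
f 34 60 46
f 60 40 61
f 46 61 35
f 60 61 46
f 34 46 44
f 46 35 45
f 44 45 33
f 46 45 44
f 34 44 51
f 44 33 50
f 51 50 37
f 44 50 51
f 34 51 56
f 51 37 57
f 56 57 39
f 51 57 56
f 34 56 60
f 56 39 63
f 60 63 40
f 56 63 60
f 35 61 49
f 61 40 62
f 49 62 36
f 61 62 49
f 33 45 69
f 45 35 70
f 69 70 42
f 45 70 69
f 37 50 66
f 50 33 65
f 66 65 41
f 50 65 66
f 39 57 58
f 57 37 54
f 58 54 38
f 57 54 58
f 40 63 59
f 63 39 55
f 59 55 32
f 63 55 59

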